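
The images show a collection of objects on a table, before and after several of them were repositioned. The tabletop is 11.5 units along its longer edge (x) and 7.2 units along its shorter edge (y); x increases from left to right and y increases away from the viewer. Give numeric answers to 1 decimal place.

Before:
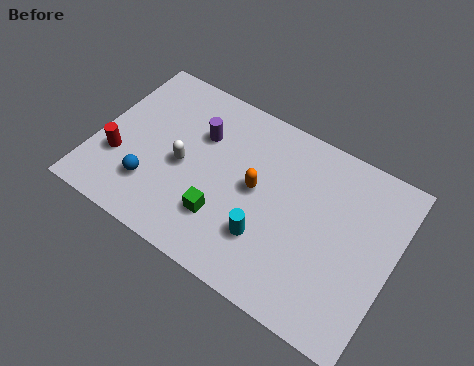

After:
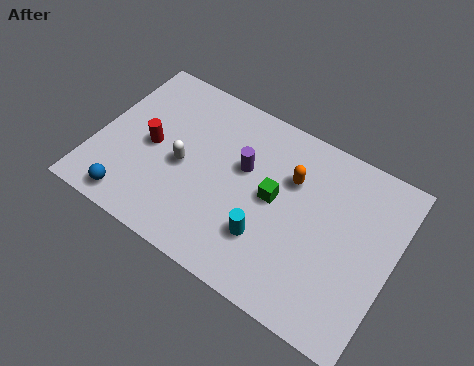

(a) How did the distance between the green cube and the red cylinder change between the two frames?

+0.6

They were about 4.2 units apart before and 4.8 after — 0.6 units further apart.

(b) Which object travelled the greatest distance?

the green cube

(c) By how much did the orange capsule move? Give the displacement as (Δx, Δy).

(1.2, 1.1)

From the two frames, the orange capsule sits at roughly (6.2, 3.8) before and (7.4, 4.9) after.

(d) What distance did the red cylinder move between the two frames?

1.6

From (1.0, 2.4) to (2.1, 3.5), the red cylinder covered √(1.1² + 1.1²) ≈ 1.6 units.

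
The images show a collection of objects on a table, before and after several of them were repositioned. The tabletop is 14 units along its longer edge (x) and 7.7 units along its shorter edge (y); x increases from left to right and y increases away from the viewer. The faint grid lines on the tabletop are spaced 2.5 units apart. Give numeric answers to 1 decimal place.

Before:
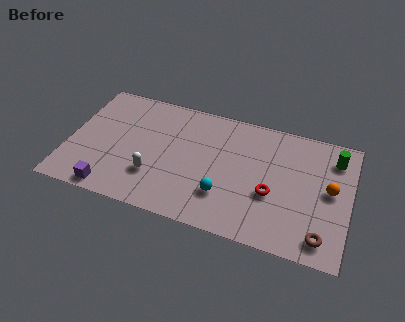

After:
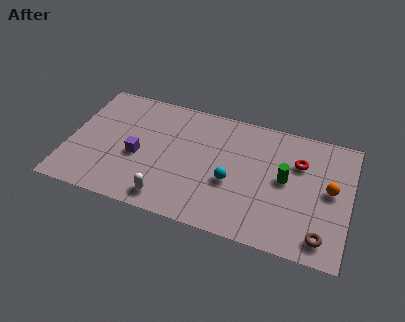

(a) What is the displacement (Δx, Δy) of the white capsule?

(0.8, -1.2)

The white capsule was at about (4.4, 2.3) and moved to about (5.2, 1.1).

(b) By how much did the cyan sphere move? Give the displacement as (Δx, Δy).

(0.3, 0.9)

The cyan sphere started near (7.9, 2.2) and ended near (8.2, 3.1).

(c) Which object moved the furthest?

the green cylinder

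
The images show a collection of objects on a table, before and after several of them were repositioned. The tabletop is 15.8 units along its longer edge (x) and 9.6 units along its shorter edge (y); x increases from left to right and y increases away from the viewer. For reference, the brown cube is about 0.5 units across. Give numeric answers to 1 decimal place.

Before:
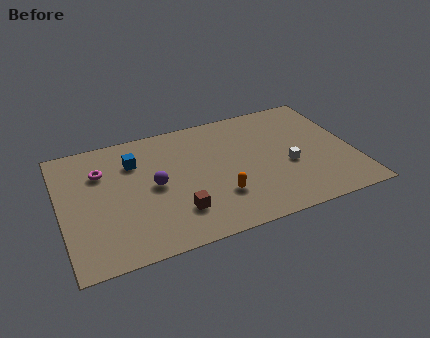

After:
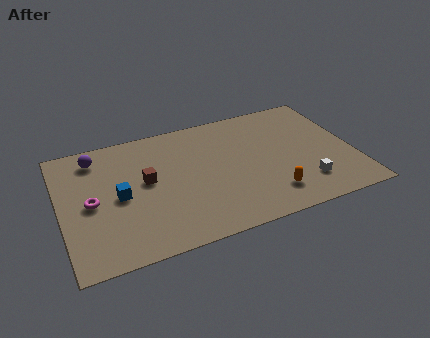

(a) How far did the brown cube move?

3.2

The brown cube moved from about (6.0, 2.4) to (4.6, 5.3), a distance of √(1.4² + 2.9²) ≈ 3.2.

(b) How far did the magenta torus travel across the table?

2.3

The magenta torus was near (2.3, 6.8) before and (1.6, 4.6) after, so it travelled √(0.7² + 2.2²) ≈ 2.3 units.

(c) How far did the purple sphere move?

4.3

The purple sphere was near (5.0, 4.8) before and (2.1, 8.0) after, so it travelled √(2.9² + 3.2²) ≈ 4.3 units.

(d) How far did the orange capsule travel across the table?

2.8

From (8.3, 2.8) to (11.0, 2.0), the orange capsule covered √(2.7² + 0.8²) ≈ 2.8 units.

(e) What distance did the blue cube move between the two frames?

2.6

The blue cube moved from about (4.1, 7.0) to (3.1, 4.6), a distance of √(1.0² + 2.4²) ≈ 2.6.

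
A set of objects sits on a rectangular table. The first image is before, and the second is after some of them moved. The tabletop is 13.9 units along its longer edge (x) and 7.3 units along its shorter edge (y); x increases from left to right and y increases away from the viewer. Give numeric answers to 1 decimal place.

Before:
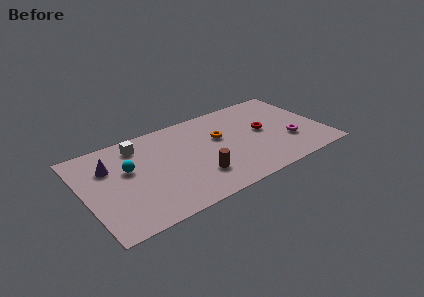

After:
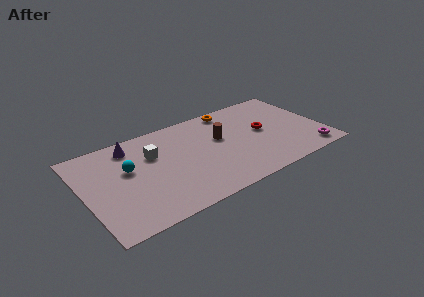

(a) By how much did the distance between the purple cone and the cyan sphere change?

+0.5

Before: roughly 1.2 units apart; after: 1.7. That's 0.5 units further apart.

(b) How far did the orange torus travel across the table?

2.2

The orange torus was near (8.0, 4.5) before and (9.0, 6.5) after, so it travelled √(1.0² + 2.0²) ≈ 2.2 units.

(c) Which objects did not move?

the red torus and the cyan sphere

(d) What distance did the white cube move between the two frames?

1.3

The white cube moved from about (3.4, 6.0) to (4.1, 4.9), a distance of √(0.7² + 1.1²) ≈ 1.3.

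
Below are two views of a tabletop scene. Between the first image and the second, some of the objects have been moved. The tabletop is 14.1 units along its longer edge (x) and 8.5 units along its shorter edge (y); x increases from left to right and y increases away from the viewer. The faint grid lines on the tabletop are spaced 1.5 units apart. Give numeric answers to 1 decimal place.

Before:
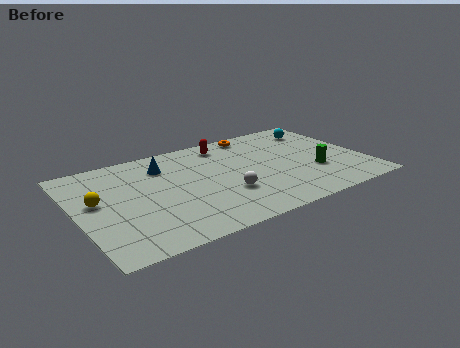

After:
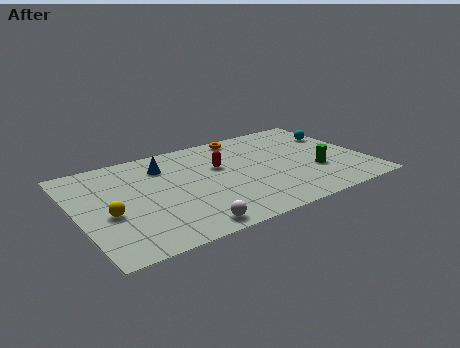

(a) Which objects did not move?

the green cylinder and the blue cone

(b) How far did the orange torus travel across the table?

0.6

The orange torus moved from about (9.3, 7.6) to (8.7, 7.6), a distance of √(0.6² + 0.0²) ≈ 0.6.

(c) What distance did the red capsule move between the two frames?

2.0

The red capsule was near (7.7, 7.2) before and (7.1, 5.3) after, so it travelled √(0.6² + 1.9²) ≈ 2.0 units.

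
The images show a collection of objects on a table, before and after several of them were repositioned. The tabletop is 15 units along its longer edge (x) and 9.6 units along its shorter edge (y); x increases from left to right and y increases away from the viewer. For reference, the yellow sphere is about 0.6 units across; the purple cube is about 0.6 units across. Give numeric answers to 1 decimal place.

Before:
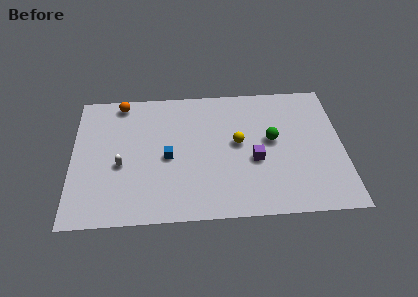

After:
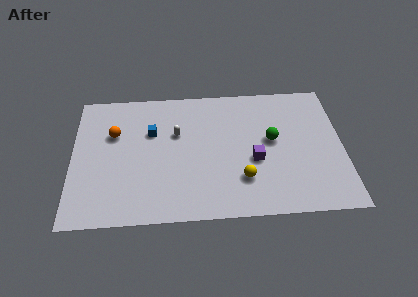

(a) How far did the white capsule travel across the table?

3.7

The white capsule was near (2.7, 4.0) before and (5.8, 6.1) after, so it travelled √(3.1² + 2.1²) ≈ 3.7 units.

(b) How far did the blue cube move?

2.1

From (5.3, 4.4) to (4.4, 6.3), the blue cube covered √(0.9² + 1.9²) ≈ 2.1 units.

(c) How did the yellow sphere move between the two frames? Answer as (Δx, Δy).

(0.2, -2.6)

The yellow sphere started near (9.2, 5.2) and ended near (9.4, 2.6).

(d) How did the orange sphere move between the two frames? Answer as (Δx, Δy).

(-0.4, -2.3)

From the two frames, the orange sphere sits at roughly (2.7, 8.6) before and (2.3, 6.3) after.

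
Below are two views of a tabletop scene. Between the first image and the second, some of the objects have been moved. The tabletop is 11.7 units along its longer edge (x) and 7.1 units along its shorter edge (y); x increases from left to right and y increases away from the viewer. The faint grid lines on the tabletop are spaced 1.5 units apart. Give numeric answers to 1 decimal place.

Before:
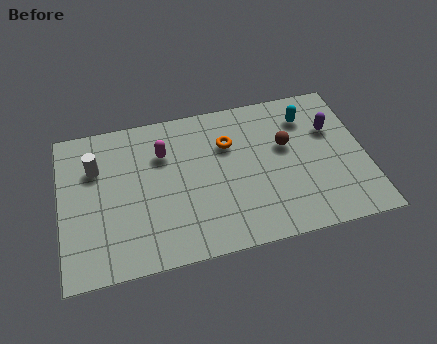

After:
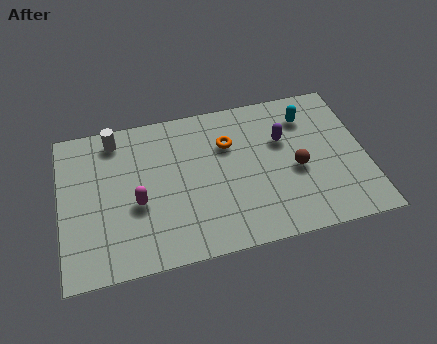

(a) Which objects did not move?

the orange torus and the cyan capsule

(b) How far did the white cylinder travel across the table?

1.4

From (1.4, 4.9) to (2.2, 6.1), the white cylinder covered √(0.8² + 1.2²) ≈ 1.4 units.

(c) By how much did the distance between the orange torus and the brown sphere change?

+0.8

They were about 2.3 units apart before and 3.1 after — 0.8 units further apart.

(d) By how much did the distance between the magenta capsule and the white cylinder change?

+0.7

They were about 2.6 units apart before and 3.3 after — 0.7 units further apart.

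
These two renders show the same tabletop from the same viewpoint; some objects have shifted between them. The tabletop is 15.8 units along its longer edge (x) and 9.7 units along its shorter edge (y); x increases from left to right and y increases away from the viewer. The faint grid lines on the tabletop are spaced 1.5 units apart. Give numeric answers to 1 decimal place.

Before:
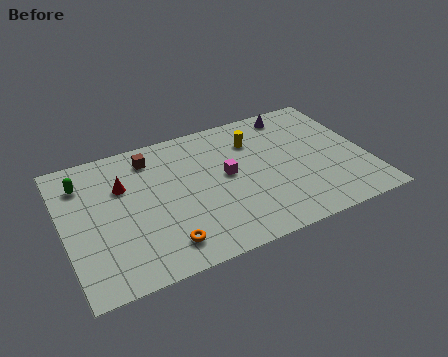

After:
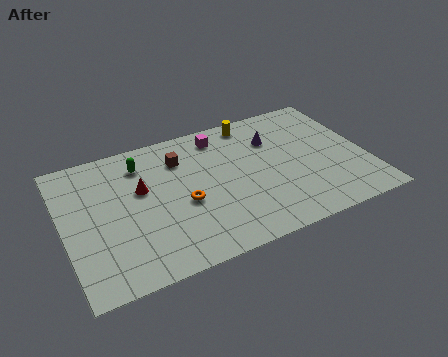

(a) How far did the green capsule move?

3.1

The green capsule moved from about (1.2, 7.5) to (4.3, 7.7), a distance of √(3.1² + 0.2²) ≈ 3.1.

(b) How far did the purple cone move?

2.1

From (12.5, 8.5) to (11.2, 6.9), the purple cone covered √(1.3² + 1.6²) ≈ 2.1 units.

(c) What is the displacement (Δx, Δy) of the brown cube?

(1.5, -0.7)

From the two frames, the brown cube sits at roughly (4.8, 8.0) before and (6.3, 7.3) after.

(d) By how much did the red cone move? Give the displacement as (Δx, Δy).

(0.9, -0.6)

The red cone started near (3.2, 6.5) and ended near (4.1, 5.9).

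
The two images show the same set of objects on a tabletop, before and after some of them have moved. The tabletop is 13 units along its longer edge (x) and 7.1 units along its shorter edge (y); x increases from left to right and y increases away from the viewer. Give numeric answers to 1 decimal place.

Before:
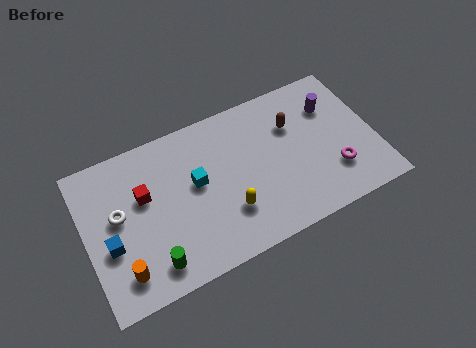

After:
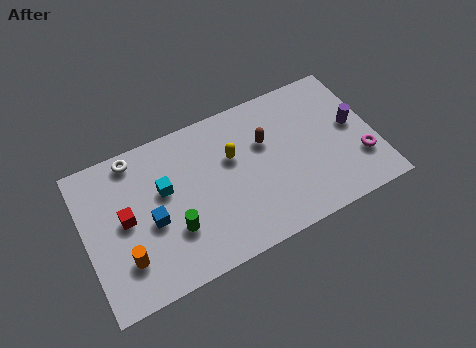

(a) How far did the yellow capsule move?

2.5

The yellow capsule moved from about (6.2, 2.1) to (6.7, 4.5), a distance of √(0.5² + 2.4²) ≈ 2.5.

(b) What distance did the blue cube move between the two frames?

1.9

The blue cube was near (1.0, 2.8) before and (2.9, 3.1) after, so it travelled √(1.9² + 0.3²) ≈ 1.9 units.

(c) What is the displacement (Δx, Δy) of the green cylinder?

(1.1, 1.1)

The green cylinder was at about (2.7, 1.2) and moved to about (3.8, 2.3).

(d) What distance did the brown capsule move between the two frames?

1.3

From (9.5, 4.9) to (8.2, 4.6), the brown capsule covered √(1.3² + 0.3²) ≈ 1.3 units.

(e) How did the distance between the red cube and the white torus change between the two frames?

+1.4

Before: roughly 1.3 units apart; after: 2.7. That's 1.4 units further apart.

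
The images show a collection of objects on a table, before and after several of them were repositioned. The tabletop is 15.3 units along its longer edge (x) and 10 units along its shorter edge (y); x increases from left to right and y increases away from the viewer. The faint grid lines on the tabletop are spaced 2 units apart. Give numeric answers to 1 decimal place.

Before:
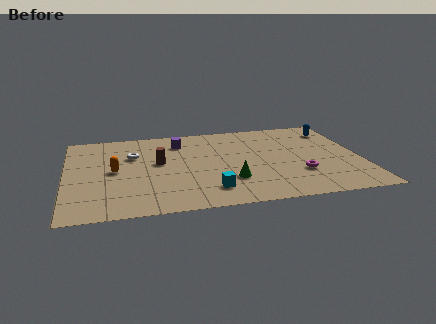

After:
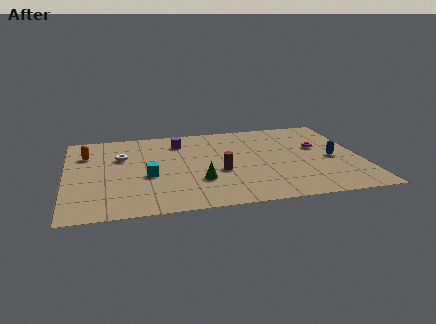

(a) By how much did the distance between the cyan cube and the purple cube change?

-1.8

Before: roughly 6.0 units apart; after: 4.2. That's 1.8 units closer together.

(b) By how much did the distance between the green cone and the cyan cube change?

+1.4

The distance was about 1.4 in the first image and 2.8 in the second, so they moved 1.4 units further apart.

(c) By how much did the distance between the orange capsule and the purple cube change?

+0.4

Before: roughly 4.5 units apart; after: 4.9. That's 0.4 units further apart.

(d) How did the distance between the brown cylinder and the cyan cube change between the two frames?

-0.7

They were about 4.4 units apart before and 3.7 after — 0.7 units closer together.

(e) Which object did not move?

the purple cube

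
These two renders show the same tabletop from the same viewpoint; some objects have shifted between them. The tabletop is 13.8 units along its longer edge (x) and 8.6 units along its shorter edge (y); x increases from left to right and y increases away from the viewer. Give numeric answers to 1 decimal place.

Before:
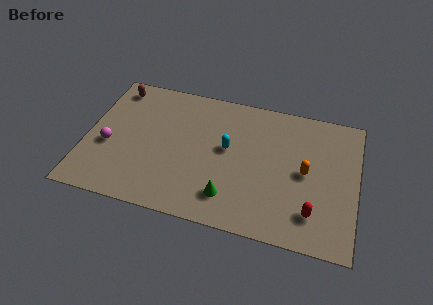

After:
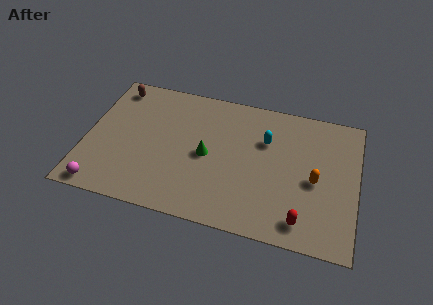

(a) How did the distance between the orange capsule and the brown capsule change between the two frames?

+0.6

They were about 10.5 units apart before and 11.1 after — 0.6 units further apart.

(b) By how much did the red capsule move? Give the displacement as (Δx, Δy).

(-0.5, -0.6)

The red capsule was at about (11.7, 1.9) and moved to about (11.2, 1.3).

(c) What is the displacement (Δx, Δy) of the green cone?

(-1.3, 2.3)

The green cone was at about (7.5, 1.8) and moved to about (6.2, 4.1).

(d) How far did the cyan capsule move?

2.1

The cyan capsule moved from about (7.2, 4.8) to (9.1, 5.8), a distance of √(1.9² + 1.0²) ≈ 2.1.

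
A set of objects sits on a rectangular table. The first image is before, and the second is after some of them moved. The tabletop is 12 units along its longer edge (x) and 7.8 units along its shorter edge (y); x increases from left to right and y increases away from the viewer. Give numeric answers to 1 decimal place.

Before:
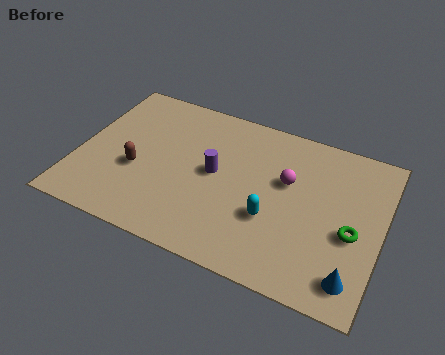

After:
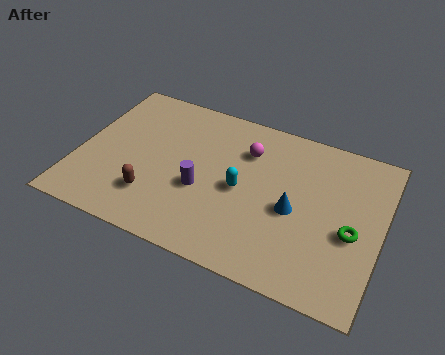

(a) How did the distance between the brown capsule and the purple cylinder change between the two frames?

-1.1

Before: roughly 3.2 units apart; after: 2.1. That's 1.1 units closer together.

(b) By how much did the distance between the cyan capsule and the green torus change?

+1.3

They were about 3.1 units apart before and 4.4 after — 1.3 units further apart.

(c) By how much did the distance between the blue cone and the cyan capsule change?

-1.5

The distance was about 3.6 in the first image and 2.1 in the second, so they moved 1.5 units closer together.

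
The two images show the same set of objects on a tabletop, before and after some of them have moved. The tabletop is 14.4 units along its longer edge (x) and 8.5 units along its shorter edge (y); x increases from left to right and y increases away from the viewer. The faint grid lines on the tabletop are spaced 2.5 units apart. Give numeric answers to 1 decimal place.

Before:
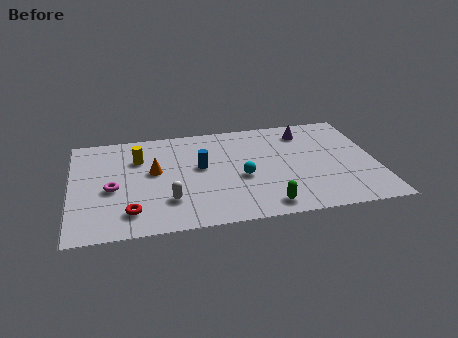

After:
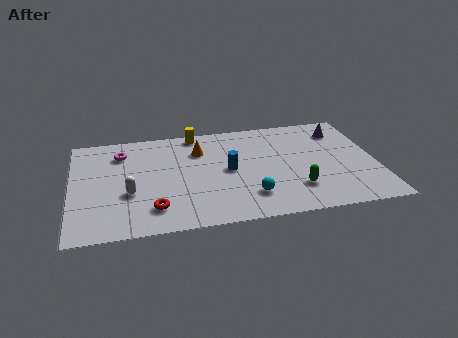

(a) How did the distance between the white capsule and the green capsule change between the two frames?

+3.2

They were about 4.7 units apart before and 7.9 after — 3.2 units further apart.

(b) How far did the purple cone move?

1.7

The purple cone was near (11.2, 6.9) before and (12.9, 6.7) after, so it travelled √(1.7² + 0.2²) ≈ 1.7 units.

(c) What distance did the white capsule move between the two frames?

2.0

From (4.5, 2.3) to (2.7, 3.2), the white capsule covered √(1.8² + 0.9²) ≈ 2.0 units.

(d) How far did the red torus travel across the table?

1.1

The red torus moved from about (2.7, 1.7) to (3.8, 1.8), a distance of √(1.1² + 0.1²) ≈ 1.1.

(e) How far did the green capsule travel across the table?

1.9

The green capsule was near (9.0, 1.1) before and (10.5, 2.2) after, so it travelled √(1.5² + 1.1²) ≈ 1.9 units.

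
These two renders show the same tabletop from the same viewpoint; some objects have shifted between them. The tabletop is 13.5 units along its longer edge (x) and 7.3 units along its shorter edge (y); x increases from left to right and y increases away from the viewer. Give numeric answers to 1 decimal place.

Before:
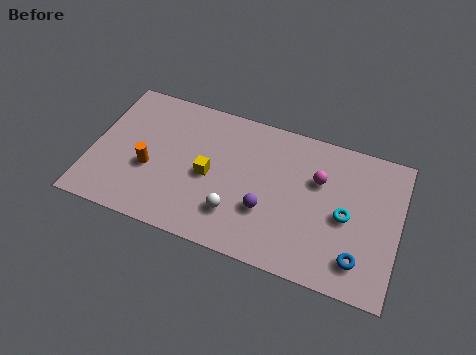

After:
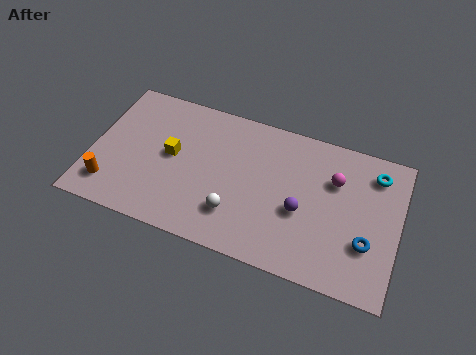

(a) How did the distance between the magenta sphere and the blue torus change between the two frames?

-0.8

They were about 3.9 units apart before and 3.1 after — 0.8 units closer together.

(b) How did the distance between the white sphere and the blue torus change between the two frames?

+0.3

They were about 5.4 units apart before and 5.7 after — 0.3 units further apart.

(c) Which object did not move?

the white sphere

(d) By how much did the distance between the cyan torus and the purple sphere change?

+0.7

Before: roughly 3.5 units apart; after: 4.2. That's 0.7 units further apart.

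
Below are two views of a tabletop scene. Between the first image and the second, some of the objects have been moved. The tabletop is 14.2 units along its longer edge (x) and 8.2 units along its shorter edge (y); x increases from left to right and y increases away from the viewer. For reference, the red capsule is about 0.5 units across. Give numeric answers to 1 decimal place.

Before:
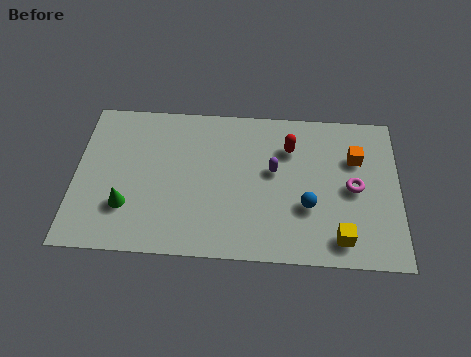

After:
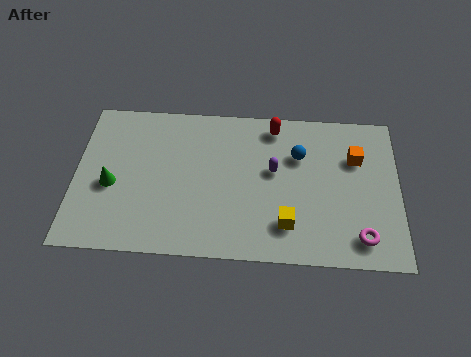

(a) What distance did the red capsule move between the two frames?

1.3

From (9.4, 6.0) to (8.7, 7.1), the red capsule covered √(0.7² + 1.1²) ≈ 1.3 units.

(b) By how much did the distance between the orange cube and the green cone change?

+0.4

The distance was about 10.5 in the first image and 10.9 in the second, so they moved 0.4 units further apart.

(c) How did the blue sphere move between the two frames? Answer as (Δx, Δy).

(-0.4, 2.7)

The blue sphere started near (10.2, 2.9) and ended near (9.8, 5.6).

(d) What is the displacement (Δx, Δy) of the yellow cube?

(-2.3, 0.6)

The yellow cube was at about (11.6, 1.3) and moved to about (9.3, 1.9).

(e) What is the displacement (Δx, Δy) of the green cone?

(-0.7, 1.1)

The green cone started near (2.3, 2.4) and ended near (1.6, 3.5).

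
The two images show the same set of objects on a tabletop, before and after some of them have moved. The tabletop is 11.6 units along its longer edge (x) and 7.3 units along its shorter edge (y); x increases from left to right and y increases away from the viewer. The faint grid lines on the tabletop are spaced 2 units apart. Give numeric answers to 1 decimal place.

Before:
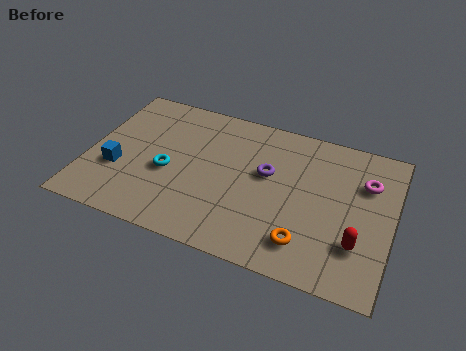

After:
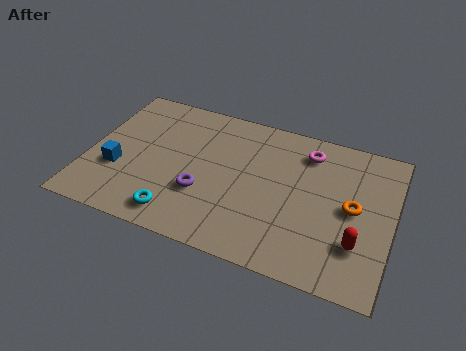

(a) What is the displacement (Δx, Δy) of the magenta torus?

(-2.3, 0.8)

The magenta torus started near (10.5, 5.1) and ended near (8.2, 5.9).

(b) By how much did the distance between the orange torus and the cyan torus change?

+1.3

The distance was about 5.6 in the first image and 6.9 in the second, so they moved 1.3 units further apart.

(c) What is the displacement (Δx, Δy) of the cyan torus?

(0.6, -2.0)

From the two frames, the cyan torus sits at roughly (3.1, 3.1) before and (3.7, 1.1) after.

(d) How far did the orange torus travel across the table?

2.7

The orange torus was near (8.5, 1.5) before and (10.1, 3.7) after, so it travelled √(1.6² + 2.2²) ≈ 2.7 units.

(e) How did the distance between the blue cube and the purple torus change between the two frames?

-2.6

The distance was about 5.9 in the first image and 3.3 in the second, so they moved 2.6 units closer together.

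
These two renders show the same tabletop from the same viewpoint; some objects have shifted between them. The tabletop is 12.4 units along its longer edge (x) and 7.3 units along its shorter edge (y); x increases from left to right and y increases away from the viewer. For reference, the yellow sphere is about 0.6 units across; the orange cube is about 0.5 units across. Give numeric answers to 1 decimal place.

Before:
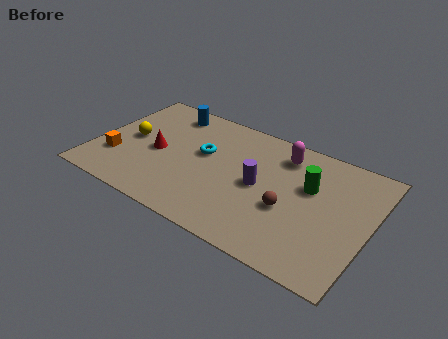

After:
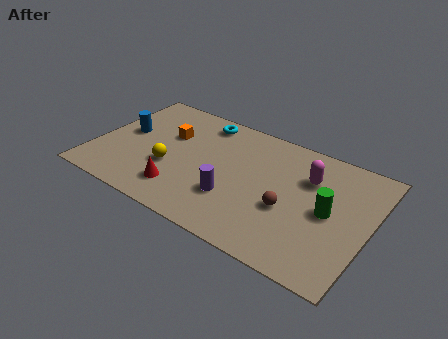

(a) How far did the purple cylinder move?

1.6

The purple cylinder was near (7.5, 3.6) before and (6.5, 2.3) after, so it travelled √(1.0² + 1.3²) ≈ 1.6 units.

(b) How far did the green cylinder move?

1.4

The green cylinder moved from about (9.6, 4.6) to (10.6, 3.6), a distance of √(1.0² + 1.0²) ≈ 1.4.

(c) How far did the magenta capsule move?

1.5

The magenta capsule was near (8.2, 5.9) before and (9.5, 5.1) after, so it travelled √(1.3² + 0.8²) ≈ 1.5 units.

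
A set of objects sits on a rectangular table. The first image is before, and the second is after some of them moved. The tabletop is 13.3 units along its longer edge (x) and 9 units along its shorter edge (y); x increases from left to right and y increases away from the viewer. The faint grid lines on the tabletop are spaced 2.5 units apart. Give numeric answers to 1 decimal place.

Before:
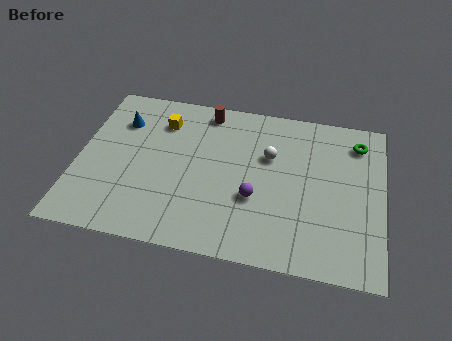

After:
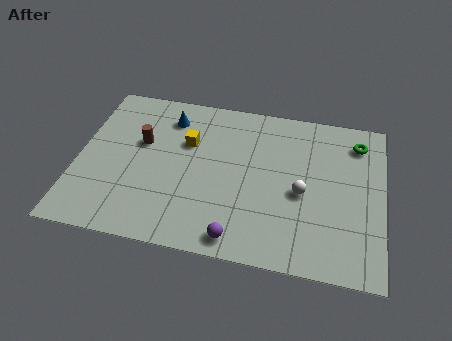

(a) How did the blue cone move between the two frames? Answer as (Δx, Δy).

(2.1, 0.6)

From the two frames, the blue cone sits at roughly (1.7, 6.6) before and (3.8, 7.2) after.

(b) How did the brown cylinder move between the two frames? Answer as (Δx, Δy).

(-2.7, -2.4)

The brown cylinder was at about (5.4, 7.9) and moved to about (2.7, 5.5).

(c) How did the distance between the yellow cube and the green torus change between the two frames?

-1.1

Before: roughly 8.6 units apart; after: 7.5. That's 1.1 units closer together.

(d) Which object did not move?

the green torus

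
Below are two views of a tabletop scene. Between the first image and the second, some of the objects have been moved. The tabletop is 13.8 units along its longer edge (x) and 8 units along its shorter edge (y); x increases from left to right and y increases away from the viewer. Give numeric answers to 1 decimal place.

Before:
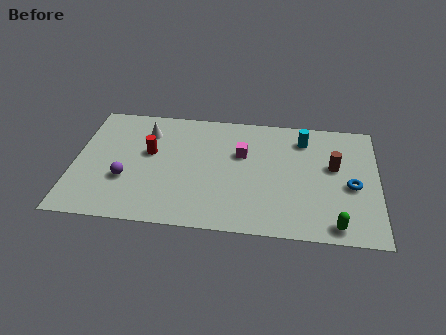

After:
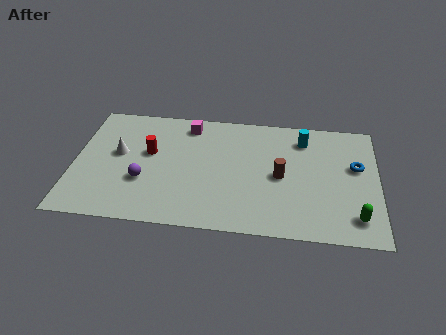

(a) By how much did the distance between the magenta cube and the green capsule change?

+3.3

They were about 6.0 units apart before and 9.3 after — 3.3 units further apart.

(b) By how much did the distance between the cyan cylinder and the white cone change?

+1.4

The distance was about 7.2 in the first image and 8.6 in the second, so they moved 1.4 units further apart.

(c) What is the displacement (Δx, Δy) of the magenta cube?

(-2.5, 1.7)

The magenta cube was at about (7.6, 5.1) and moved to about (5.1, 6.8).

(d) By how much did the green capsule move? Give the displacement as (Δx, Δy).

(0.9, 0.6)

From the two frames, the green capsule sits at roughly (11.9, 0.9) before and (12.8, 1.5) after.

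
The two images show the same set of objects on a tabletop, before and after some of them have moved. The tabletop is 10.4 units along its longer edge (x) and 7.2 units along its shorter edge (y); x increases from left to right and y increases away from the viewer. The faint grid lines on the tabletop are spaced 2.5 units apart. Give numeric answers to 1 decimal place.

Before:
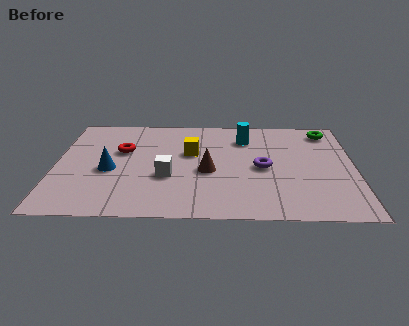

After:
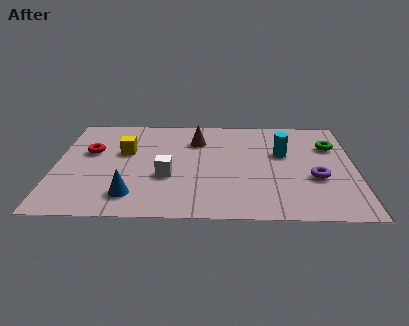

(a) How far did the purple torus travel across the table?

1.9

The purple torus was near (7.2, 3.4) before and (9.0, 2.7) after, so it travelled √(1.8² + 0.7²) ≈ 1.9 units.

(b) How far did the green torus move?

1.1

The green torus was near (9.5, 6.1) before and (9.6, 5.0) after, so it travelled √(0.1² + 1.1²) ≈ 1.1 units.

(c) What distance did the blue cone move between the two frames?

1.9

From (1.9, 3.1) to (2.7, 1.4), the blue cone covered √(0.8² + 1.7²) ≈ 1.9 units.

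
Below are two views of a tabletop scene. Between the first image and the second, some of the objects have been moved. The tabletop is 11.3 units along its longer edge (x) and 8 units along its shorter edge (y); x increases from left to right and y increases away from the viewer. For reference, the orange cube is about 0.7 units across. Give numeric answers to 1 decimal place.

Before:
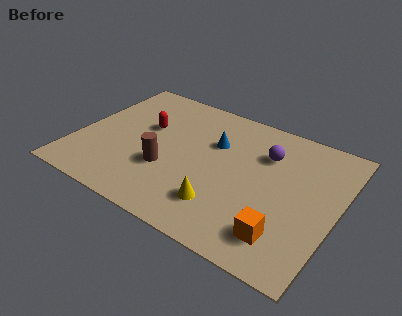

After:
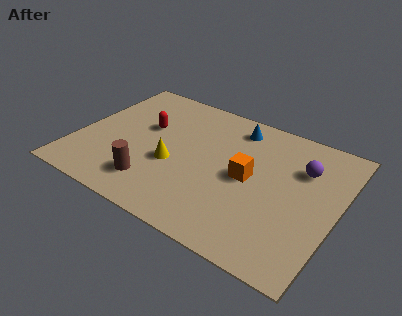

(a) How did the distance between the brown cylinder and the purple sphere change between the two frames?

+2.2

The distance was about 4.9 in the first image and 7.1 in the second, so they moved 2.2 units further apart.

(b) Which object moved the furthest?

the orange cube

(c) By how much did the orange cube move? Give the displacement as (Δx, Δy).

(-1.9, 2.4)

From the two frames, the orange cube sits at roughly (9.4, 1.6) before and (7.5, 4.0) after.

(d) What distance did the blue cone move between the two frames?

1.6

The blue cone moved from about (5.8, 5.3) to (6.5, 6.7), a distance of √(0.7² + 1.4²) ≈ 1.6.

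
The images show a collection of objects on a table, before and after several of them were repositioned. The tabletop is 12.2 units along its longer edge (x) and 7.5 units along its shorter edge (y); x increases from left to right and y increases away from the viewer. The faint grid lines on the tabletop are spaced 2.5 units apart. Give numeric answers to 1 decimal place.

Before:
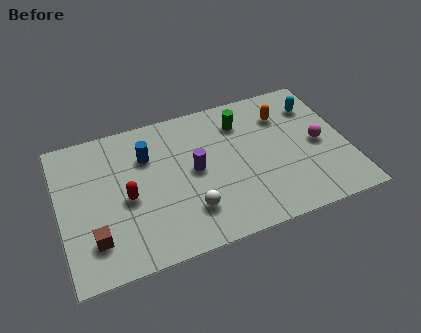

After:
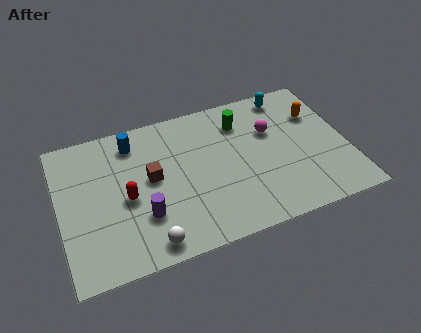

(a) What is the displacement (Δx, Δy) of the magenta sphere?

(-1.9, 1.3)

The magenta sphere was at about (11.0, 3.6) and moved to about (9.1, 4.9).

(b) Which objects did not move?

the red capsule and the green cylinder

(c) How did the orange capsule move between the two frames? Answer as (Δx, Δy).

(1.4, -0.4)

The orange capsule started near (9.7, 5.6) and ended near (11.1, 5.2).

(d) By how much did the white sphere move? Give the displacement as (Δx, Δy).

(-1.8, -1.0)

The white sphere was at about (5.3, 1.9) and moved to about (3.5, 0.9).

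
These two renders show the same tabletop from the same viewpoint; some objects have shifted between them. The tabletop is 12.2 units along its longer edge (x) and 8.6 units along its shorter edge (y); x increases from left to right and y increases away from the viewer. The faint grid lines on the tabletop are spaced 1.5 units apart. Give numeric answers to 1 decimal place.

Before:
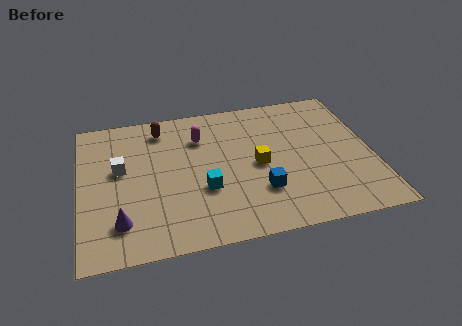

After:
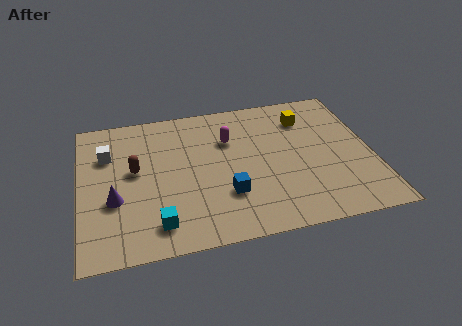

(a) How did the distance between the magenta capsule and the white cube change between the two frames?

+1.5

They were about 3.6 units apart before and 5.1 after — 1.5 units further apart.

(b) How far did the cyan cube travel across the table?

2.6

From (5.1, 3.1) to (3.1, 1.5), the cyan cube covered √(2.0² + 1.6²) ≈ 2.6 units.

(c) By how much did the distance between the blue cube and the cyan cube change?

+0.7

They were about 2.4 units apart before and 3.1 after — 0.7 units further apart.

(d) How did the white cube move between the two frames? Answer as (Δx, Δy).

(-0.5, 1.0)

From the two frames, the white cube sits at roughly (1.7, 5.0) before and (1.2, 6.0) after.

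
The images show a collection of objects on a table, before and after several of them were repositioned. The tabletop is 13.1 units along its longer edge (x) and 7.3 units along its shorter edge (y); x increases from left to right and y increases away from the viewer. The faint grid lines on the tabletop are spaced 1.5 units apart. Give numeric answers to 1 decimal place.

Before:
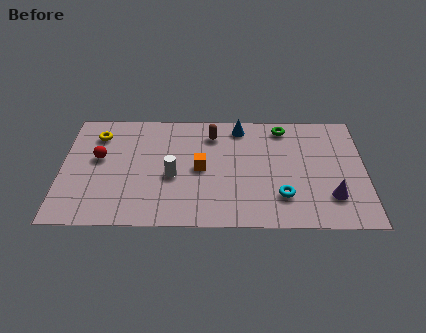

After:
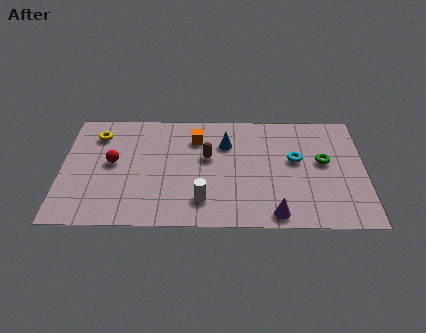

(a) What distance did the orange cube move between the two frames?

1.9

The orange cube moved from about (6.0, 3.6) to (5.8, 5.5), a distance of √(0.2² + 1.9²) ≈ 1.9.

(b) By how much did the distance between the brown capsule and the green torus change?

+1.9

Before: roughly 3.1 units apart; after: 5.0. That's 1.9 units further apart.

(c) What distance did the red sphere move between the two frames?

0.7

The red sphere moved from about (1.6, 4.2) to (2.2, 3.9), a distance of √(0.6² + 0.3²) ≈ 0.7.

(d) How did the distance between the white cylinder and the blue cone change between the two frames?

-0.6

Before: roughly 4.3 units apart; after: 3.7. That's 0.6 units closer together.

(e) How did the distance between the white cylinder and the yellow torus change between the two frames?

+2.0

They were about 4.2 units apart before and 6.2 after — 2.0 units further apart.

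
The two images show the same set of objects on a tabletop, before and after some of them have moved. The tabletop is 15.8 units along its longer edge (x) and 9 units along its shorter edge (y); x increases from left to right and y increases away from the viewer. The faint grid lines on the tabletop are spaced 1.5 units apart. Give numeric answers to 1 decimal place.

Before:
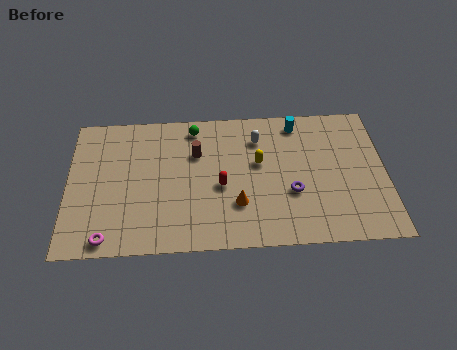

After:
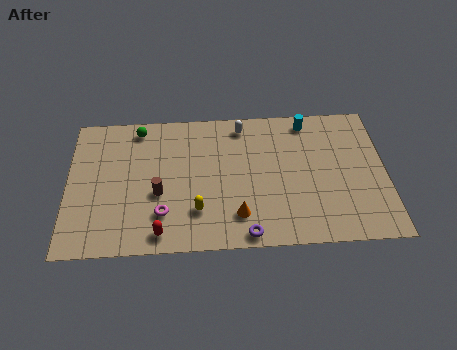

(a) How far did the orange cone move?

0.7

The orange cone moved from about (8.4, 2.7) to (8.4, 2.0), a distance of √(0.0² + 0.7²) ≈ 0.7.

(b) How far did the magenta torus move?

3.0

The magenta torus was near (2.0, 0.9) before and (4.7, 2.3) after, so it travelled √(2.7² + 1.4²) ≈ 3.0 units.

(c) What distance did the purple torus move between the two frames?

3.4

The purple torus moved from about (11.1, 3.3) to (8.8, 0.8), a distance of √(2.3² + 2.5²) ≈ 3.4.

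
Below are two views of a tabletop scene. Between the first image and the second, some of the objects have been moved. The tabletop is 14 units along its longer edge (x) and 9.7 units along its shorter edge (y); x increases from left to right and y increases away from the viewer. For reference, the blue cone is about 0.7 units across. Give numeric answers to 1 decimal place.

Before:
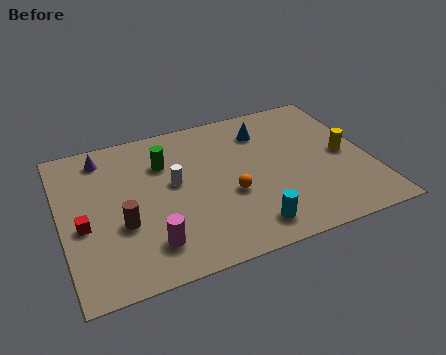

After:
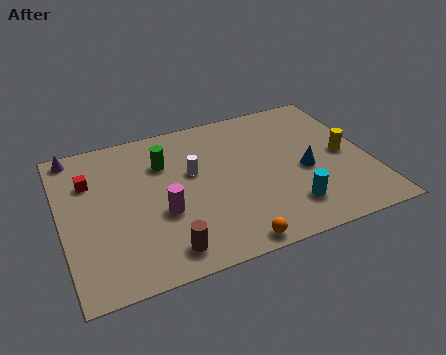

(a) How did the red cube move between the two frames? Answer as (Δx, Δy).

(0.5, 2.7)

From the two frames, the red cube sits at roughly (0.9, 4.1) before and (1.4, 6.8) after.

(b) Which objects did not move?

the green cylinder and the yellow cylinder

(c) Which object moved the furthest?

the blue cone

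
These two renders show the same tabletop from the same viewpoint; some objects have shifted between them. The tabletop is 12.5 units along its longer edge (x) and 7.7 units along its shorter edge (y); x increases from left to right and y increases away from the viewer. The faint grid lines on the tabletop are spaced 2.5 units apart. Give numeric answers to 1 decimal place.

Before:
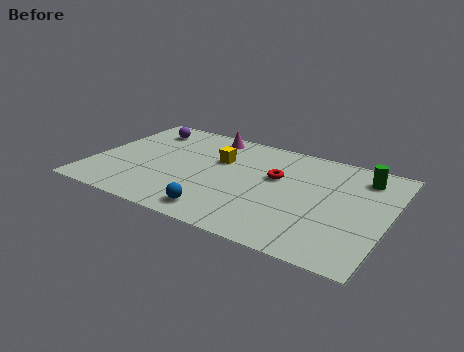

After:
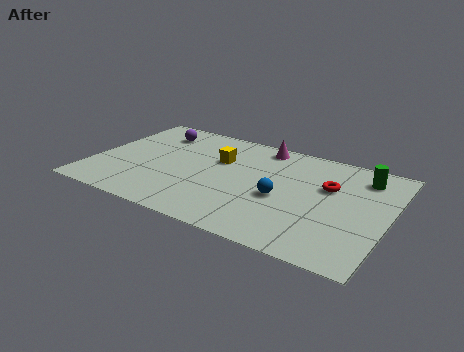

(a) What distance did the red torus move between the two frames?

2.2

The red torus was near (7.7, 4.7) before and (9.9, 4.9) after, so it travelled √(2.2² + 0.2²) ≈ 2.2 units.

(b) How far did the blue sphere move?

3.2

The blue sphere moved from about (5.8, 1.1) to (8.1, 3.3), a distance of √(2.3² + 2.2²) ≈ 3.2.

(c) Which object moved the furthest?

the blue sphere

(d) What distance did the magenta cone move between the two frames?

2.3

The magenta cone was near (4.5, 6.7) before and (6.8, 6.8) after, so it travelled √(2.3² + 0.1²) ≈ 2.3 units.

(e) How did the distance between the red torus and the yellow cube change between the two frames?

+2.2

Before: roughly 2.5 units apart; after: 4.7. That's 2.2 units further apart.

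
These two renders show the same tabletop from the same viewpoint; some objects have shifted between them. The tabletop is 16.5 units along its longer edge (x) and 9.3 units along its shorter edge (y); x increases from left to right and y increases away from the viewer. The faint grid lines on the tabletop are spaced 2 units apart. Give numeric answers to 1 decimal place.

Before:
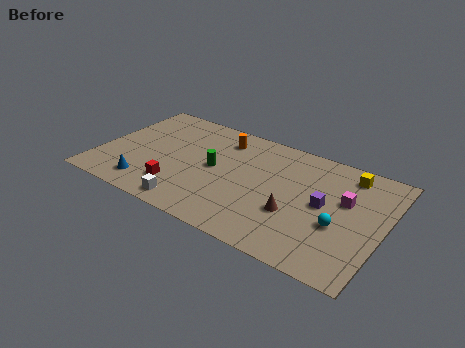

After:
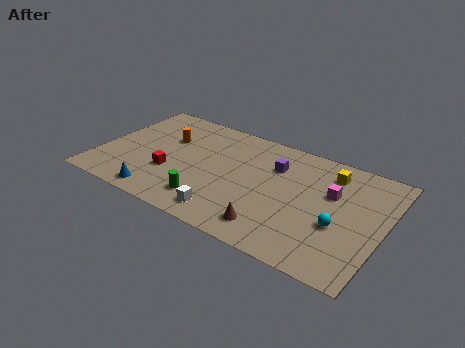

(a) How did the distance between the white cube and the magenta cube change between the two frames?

-2.5

They were about 9.5 units apart before and 7.0 after — 2.5 units closer together.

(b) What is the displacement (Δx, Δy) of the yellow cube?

(-1.0, -0.4)

The yellow cube was at about (14.1, 7.9) and moved to about (13.1, 7.5).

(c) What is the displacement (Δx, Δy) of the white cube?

(2.1, 0.3)

From the two frames, the white cube sits at roughly (5.9, 1.1) before and (8.0, 1.4) after.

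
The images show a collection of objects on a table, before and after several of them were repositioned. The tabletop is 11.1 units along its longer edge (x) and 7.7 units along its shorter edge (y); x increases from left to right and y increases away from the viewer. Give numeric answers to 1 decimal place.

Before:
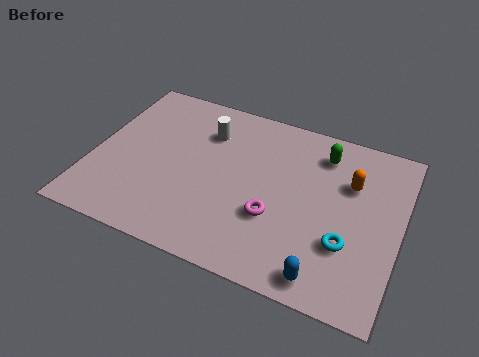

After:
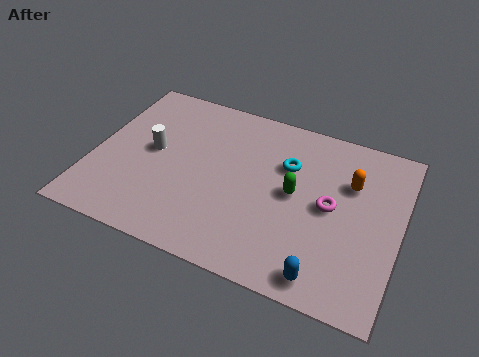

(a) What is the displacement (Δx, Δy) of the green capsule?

(-0.8, -2.2)

The green capsule was at about (8.1, 6.2) and moved to about (7.3, 4.0).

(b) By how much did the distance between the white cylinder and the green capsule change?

+1.0

They were about 4.2 units apart before and 5.2 after — 1.0 units further apart.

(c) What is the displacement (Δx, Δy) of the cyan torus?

(-2.4, 2.7)

The cyan torus started near (9.3, 2.5) and ended near (6.9, 5.2).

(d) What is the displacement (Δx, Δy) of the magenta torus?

(1.9, 1.2)

From the two frames, the magenta torus sits at roughly (6.7, 2.7) before and (8.6, 3.9) after.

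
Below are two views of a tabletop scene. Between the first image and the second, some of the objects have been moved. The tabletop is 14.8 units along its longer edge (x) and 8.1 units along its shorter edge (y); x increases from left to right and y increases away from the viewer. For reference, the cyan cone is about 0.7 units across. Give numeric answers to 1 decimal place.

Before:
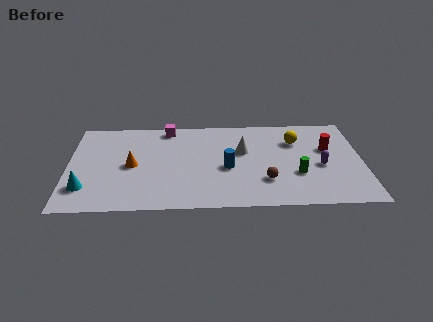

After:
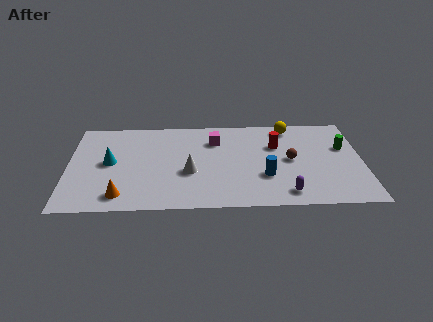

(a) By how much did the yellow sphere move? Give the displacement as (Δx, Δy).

(-0.3, 1.3)

The yellow sphere started near (11.5, 5.8) and ended near (11.2, 7.1).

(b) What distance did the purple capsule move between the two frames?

2.9

From (12.7, 3.5) to (10.9, 1.2), the purple capsule covered √(1.8² + 2.3²) ≈ 2.9 units.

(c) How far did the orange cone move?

2.6

From (3.2, 3.9) to (2.7, 1.3), the orange cone covered √(0.5² + 2.6²) ≈ 2.6 units.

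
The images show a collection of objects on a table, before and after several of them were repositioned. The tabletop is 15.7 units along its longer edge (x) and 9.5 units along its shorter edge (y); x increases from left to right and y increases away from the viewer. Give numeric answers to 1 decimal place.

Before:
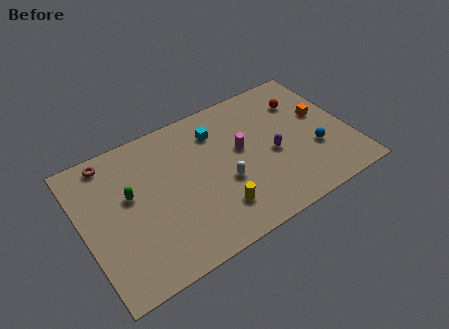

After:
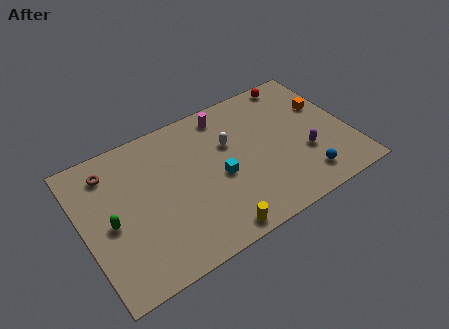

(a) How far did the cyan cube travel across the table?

3.1

From (8.2, 7.3) to (7.9, 4.2), the cyan cube covered √(0.3² + 3.1²) ≈ 3.1 units.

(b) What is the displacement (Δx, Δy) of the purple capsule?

(1.8, -0.9)

The purple capsule started near (11.1, 4.2) and ended near (12.9, 3.3).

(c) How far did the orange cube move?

0.7

The orange cube moved from about (14.3, 5.5) to (14.6, 6.1), a distance of √(0.3² + 0.6²) ≈ 0.7.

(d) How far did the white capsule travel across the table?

2.5

From (8.1, 3.7) to (8.8, 6.1), the white capsule covered √(0.7² + 2.4²) ≈ 2.5 units.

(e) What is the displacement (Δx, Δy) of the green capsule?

(-1.3, -1.2)

The green capsule started near (2.8, 5.6) and ended near (1.5, 4.4).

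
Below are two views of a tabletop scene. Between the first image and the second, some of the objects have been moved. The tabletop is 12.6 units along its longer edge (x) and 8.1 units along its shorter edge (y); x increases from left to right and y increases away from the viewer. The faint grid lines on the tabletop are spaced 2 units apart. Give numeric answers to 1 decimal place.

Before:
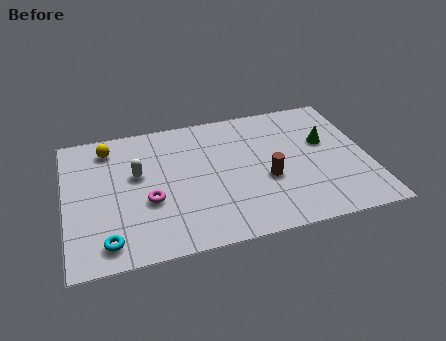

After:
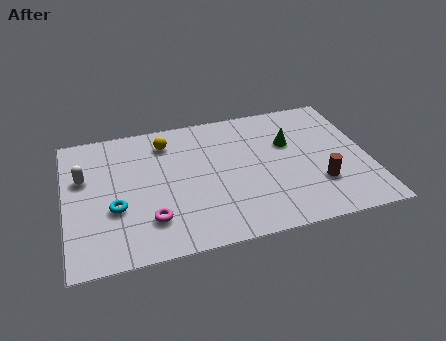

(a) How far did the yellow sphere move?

2.4

The yellow sphere moved from about (1.9, 6.7) to (4.3, 6.5), a distance of √(2.4² + 0.2²) ≈ 2.4.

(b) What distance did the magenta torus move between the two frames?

1.1

From (3.4, 3.1) to (3.4, 2.0), the magenta torus covered √(0.0² + 1.1²) ≈ 1.1 units.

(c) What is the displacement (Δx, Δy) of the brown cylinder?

(2.1, -0.8)

From the two frames, the brown cylinder sits at roughly (8.3, 3.2) before and (10.4, 2.4) after.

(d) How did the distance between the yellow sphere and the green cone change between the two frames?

-3.9

They were about 9.2 units apart before and 5.3 after — 3.9 units closer together.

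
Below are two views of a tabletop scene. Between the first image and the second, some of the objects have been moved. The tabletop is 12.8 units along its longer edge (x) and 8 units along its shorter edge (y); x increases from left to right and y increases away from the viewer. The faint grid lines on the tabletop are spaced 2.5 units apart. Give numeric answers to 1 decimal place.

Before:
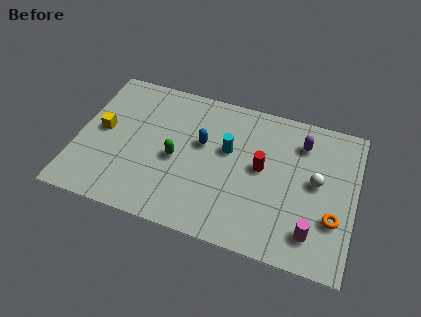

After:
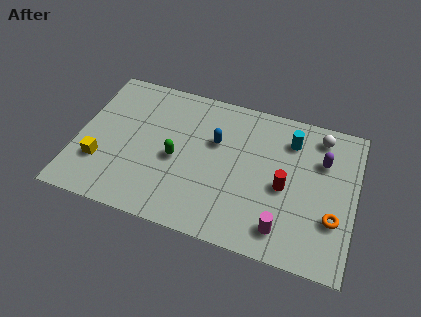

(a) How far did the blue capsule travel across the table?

0.7

From (5.7, 4.8) to (6.3, 5.1), the blue capsule covered √(0.6² + 0.3²) ≈ 0.7 units.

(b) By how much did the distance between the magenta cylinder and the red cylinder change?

-1.5

Before: roughly 3.7 units apart; after: 2.2. That's 1.5 units closer together.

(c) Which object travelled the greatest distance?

the cyan cylinder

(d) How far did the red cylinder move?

1.3

From (8.5, 4.3) to (9.6, 3.6), the red cylinder covered √(1.1² + 0.7²) ≈ 1.3 units.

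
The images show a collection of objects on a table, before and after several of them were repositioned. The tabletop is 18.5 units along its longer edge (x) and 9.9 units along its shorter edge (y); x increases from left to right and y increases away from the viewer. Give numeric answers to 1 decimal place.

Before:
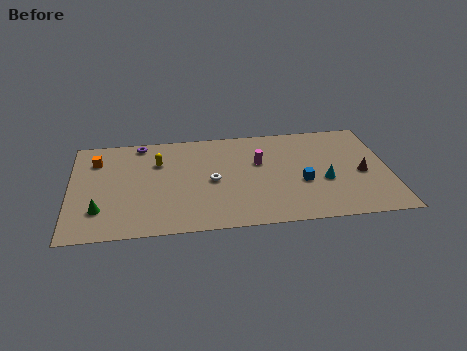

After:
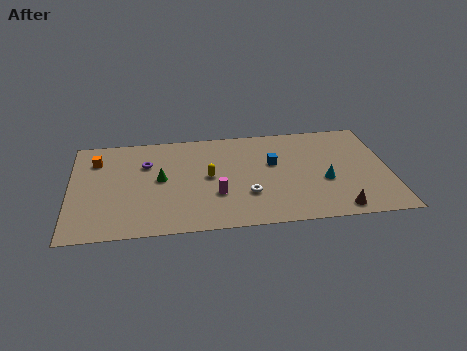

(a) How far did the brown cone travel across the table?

3.7

The brown cone was near (16.9, 4.4) before and (15.3, 1.1) after, so it travelled √(1.6² + 3.3²) ≈ 3.7 units.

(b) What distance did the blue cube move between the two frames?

2.6

The blue cube was near (13.4, 3.9) before and (11.8, 6.0) after, so it travelled √(1.6² + 2.1²) ≈ 2.6 units.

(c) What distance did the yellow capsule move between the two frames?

3.4

From (5.1, 6.9) to (8.0, 5.1), the yellow capsule covered √(2.9² + 1.8²) ≈ 3.4 units.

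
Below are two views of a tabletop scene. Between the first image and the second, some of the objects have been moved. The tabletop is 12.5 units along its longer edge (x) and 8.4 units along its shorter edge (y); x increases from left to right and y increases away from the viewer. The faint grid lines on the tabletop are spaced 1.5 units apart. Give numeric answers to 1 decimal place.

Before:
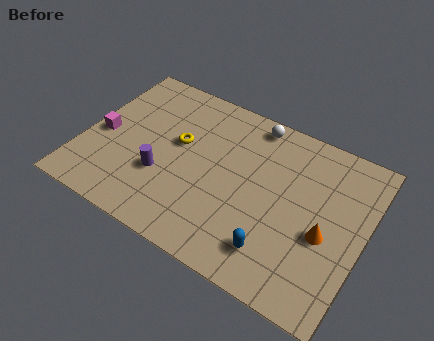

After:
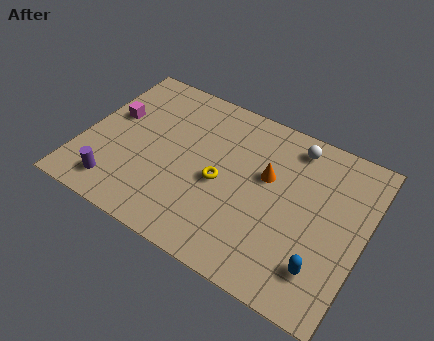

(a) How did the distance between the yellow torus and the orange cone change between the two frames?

-4.6

The distance was about 6.9 in the first image and 2.3 in the second, so they moved 4.6 units closer together.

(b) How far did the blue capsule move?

2.0

From (9.0, 1.7) to (11.0, 1.9), the blue capsule covered √(2.0² + 0.2²) ≈ 2.0 units.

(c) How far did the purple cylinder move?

2.3

The purple cylinder moved from about (3.7, 2.9) to (1.9, 1.4), a distance of √(1.8² + 1.5²) ≈ 2.3.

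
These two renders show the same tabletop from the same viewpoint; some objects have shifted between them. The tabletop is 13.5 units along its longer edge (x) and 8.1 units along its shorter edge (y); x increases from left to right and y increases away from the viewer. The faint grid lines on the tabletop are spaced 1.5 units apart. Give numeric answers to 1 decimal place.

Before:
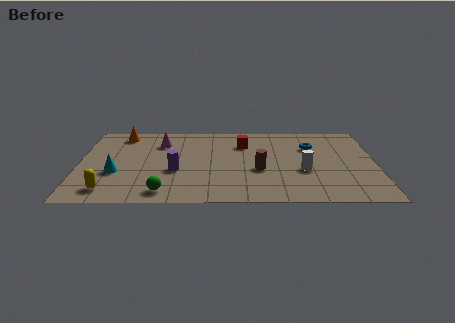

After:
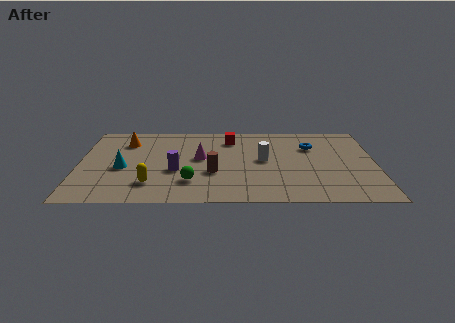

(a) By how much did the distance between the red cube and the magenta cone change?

-1.4

The distance was about 3.8 in the first image and 2.4 in the second, so they moved 1.4 units closer together.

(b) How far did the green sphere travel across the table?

1.6

The green sphere was near (3.9, 1.1) before and (5.1, 2.1) after, so it travelled √(1.2² + 1.0²) ≈ 1.6 units.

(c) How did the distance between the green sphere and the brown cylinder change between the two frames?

-3.5

Before: roughly 4.8 units apart; after: 1.3. That's 3.5 units closer together.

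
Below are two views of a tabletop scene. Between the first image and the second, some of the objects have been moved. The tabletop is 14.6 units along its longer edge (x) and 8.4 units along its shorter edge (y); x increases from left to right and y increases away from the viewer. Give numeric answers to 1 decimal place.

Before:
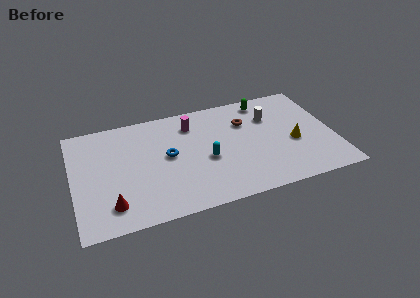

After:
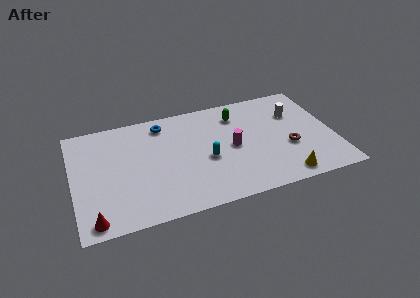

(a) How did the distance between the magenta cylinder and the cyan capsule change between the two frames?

-1.5

They were about 3.1 units apart before and 1.6 after — 1.5 units closer together.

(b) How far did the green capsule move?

1.7

The green capsule moved from about (11.0, 7.3) to (9.4, 6.6), a distance of √(1.6² + 0.7²) ≈ 1.7.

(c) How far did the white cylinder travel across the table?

1.4

The white cylinder moved from about (11.2, 5.9) to (12.6, 5.8), a distance of √(1.4² + 0.1²) ≈ 1.4.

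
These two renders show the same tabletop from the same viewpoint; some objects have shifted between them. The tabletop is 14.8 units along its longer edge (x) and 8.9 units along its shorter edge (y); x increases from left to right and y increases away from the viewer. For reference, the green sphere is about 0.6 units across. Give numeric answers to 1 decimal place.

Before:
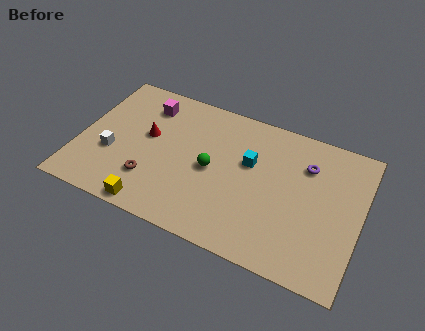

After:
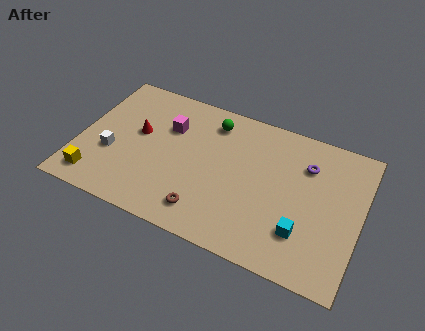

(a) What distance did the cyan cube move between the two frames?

4.4

The cyan cube moved from about (8.9, 5.5) to (12.0, 2.4), a distance of √(3.1² + 3.1²) ≈ 4.4.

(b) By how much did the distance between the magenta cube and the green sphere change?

-2.2

The distance was about 4.7 in the first image and 2.5 in the second, so they moved 2.2 units closer together.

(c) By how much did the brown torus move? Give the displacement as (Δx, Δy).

(3.0, -0.8)

The brown torus was at about (4.0, 2.4) and moved to about (7.0, 1.6).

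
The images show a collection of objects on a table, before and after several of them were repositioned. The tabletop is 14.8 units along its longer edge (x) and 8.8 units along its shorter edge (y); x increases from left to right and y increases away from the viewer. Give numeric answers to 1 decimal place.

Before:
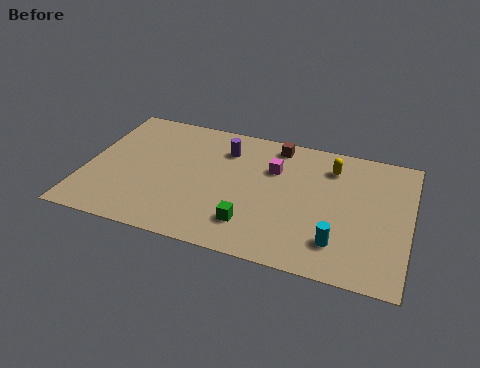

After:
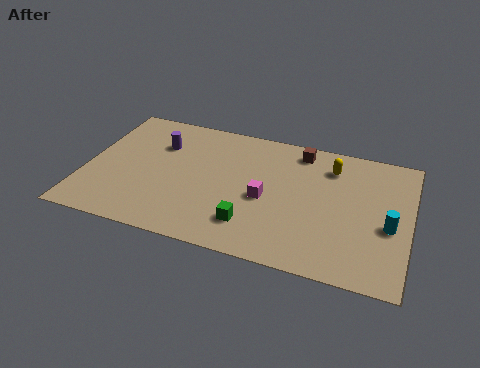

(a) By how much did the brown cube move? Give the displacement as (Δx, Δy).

(1.1, -0.1)

The brown cube started near (8.5, 7.7) and ended near (9.6, 7.6).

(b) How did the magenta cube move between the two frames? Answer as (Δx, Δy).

(-0.2, -2.1)

The magenta cube started near (8.5, 6.0) and ended near (8.3, 3.9).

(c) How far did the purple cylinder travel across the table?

3.0

The purple cylinder moved from about (6.2, 6.7) to (3.2, 6.2), a distance of √(3.0² + 0.5²) ≈ 3.0.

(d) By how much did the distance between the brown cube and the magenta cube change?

+2.2

Before: roughly 1.7 units apart; after: 3.9. That's 2.2 units further apart.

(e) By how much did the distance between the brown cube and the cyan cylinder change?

-0.7

Before: roughly 6.5 units apart; after: 5.8. That's 0.7 units closer together.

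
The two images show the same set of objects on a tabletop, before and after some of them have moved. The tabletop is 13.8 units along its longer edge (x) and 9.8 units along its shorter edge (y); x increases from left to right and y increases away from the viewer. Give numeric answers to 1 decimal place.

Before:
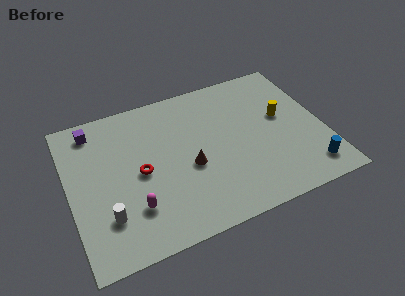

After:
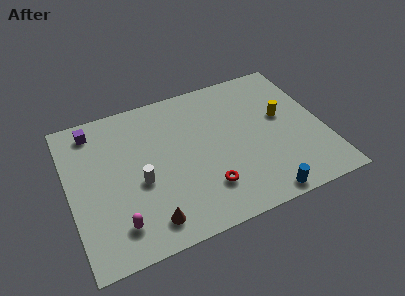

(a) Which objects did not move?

the purple cube and the yellow cylinder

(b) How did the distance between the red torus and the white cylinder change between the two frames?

+0.9

Before: roughly 2.9 units apart; after: 3.8. That's 0.9 units further apart.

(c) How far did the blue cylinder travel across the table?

2.8

The blue cylinder was near (12.6, 1.6) before and (9.9, 0.8) after, so it travelled √(2.7² + 0.8²) ≈ 2.8 units.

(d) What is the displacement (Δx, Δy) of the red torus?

(3.3, -2.3)

From the two frames, the red torus sits at roughly (3.8, 4.7) before and (7.1, 2.4) after.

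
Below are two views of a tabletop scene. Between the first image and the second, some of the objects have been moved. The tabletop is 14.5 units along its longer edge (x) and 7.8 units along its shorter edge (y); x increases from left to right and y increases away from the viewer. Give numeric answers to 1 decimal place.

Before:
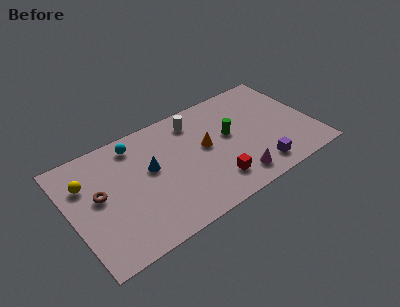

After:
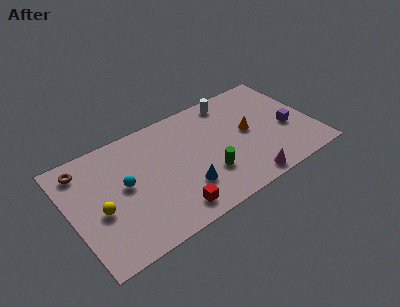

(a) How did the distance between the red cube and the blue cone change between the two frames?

-3.0

They were about 4.4 units apart before and 1.4 after — 3.0 units closer together.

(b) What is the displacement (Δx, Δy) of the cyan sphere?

(-1.0, -2.4)

The cyan sphere was at about (4.2, 6.6) and moved to about (3.2, 4.2).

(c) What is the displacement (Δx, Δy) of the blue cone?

(1.7, -2.3)

The blue cone was at about (4.8, 4.5) and moved to about (6.5, 2.2).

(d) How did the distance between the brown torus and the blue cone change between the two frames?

+3.8

The distance was about 3.1 in the first image and 6.9 in the second, so they moved 3.8 units further apart.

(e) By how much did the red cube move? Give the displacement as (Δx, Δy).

(-2.7, -0.5)

The red cube started near (8.2, 1.7) and ended near (5.5, 1.2).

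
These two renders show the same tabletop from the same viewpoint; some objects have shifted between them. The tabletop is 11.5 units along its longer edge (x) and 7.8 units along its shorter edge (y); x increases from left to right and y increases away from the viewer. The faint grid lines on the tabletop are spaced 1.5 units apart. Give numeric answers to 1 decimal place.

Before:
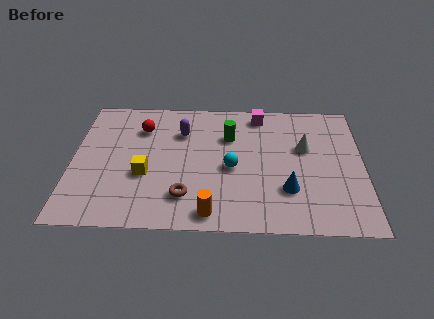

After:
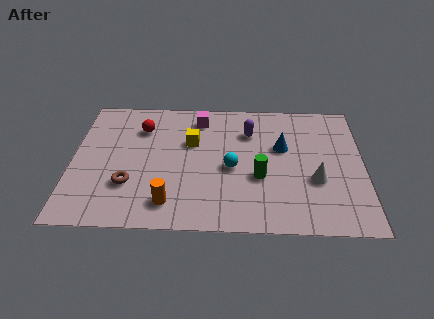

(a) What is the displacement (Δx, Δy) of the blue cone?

(-0.2, 2.5)

The blue cone started near (8.5, 2.3) and ended near (8.3, 4.8).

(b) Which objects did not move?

the cyan sphere and the red sphere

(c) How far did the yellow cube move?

2.7

From (2.9, 3.0) to (4.7, 5.0), the yellow cube covered √(1.8² + 2.0²) ≈ 2.7 units.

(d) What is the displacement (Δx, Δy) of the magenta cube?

(-2.4, -0.3)

The magenta cube was at about (7.4, 6.8) and moved to about (5.0, 6.5).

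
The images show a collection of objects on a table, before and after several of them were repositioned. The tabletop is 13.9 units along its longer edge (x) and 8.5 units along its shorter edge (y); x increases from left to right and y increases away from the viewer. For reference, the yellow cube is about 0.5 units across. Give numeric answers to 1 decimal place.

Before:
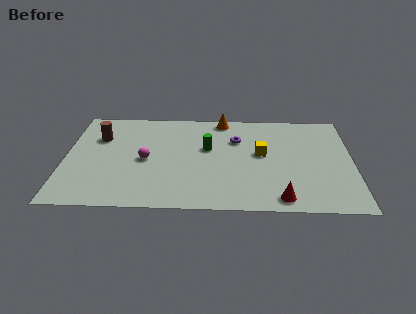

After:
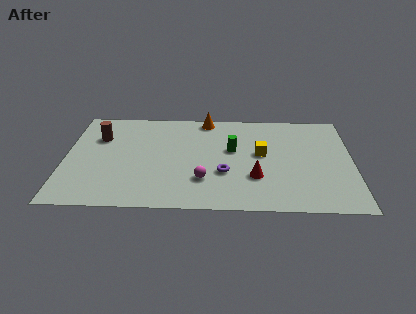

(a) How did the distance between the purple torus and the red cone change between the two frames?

-3.8

Before: roughly 5.3 units apart; after: 1.5. That's 3.8 units closer together.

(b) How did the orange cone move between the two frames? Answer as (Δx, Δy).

(-0.8, 0.0)

The orange cone started near (7.6, 7.7) and ended near (6.8, 7.7).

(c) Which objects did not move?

the yellow cube and the brown cylinder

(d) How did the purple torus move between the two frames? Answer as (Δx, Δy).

(-0.6, -2.9)

The purple torus was at about (8.3, 5.9) and moved to about (7.7, 3.0).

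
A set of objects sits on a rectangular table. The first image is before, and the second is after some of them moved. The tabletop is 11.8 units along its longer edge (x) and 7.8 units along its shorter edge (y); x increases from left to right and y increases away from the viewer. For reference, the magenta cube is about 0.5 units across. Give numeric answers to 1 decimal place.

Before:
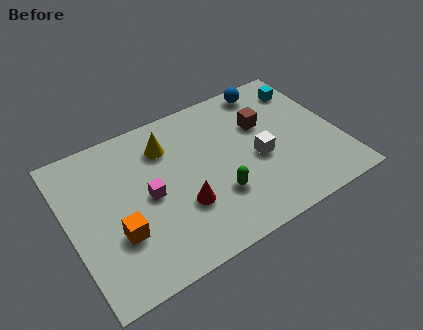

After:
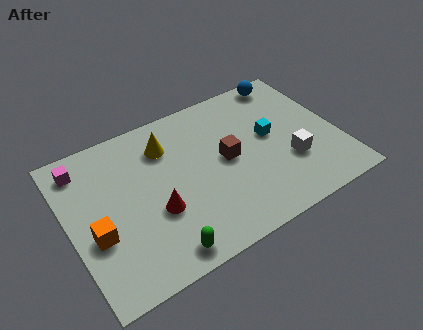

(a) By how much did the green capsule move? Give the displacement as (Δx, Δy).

(-2.7, -1.5)

The green capsule was at about (6.2, 2.4) and moved to about (3.5, 0.9).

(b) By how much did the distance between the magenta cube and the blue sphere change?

+2.6

They were about 6.7 units apart before and 9.3 after — 2.6 units further apart.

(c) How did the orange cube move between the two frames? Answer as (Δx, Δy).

(-0.9, 0.4)

The orange cube started near (1.9, 2.6) and ended near (1.0, 3.0).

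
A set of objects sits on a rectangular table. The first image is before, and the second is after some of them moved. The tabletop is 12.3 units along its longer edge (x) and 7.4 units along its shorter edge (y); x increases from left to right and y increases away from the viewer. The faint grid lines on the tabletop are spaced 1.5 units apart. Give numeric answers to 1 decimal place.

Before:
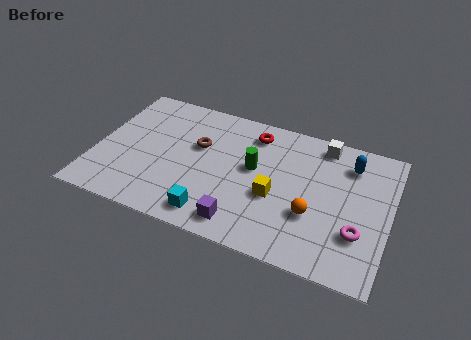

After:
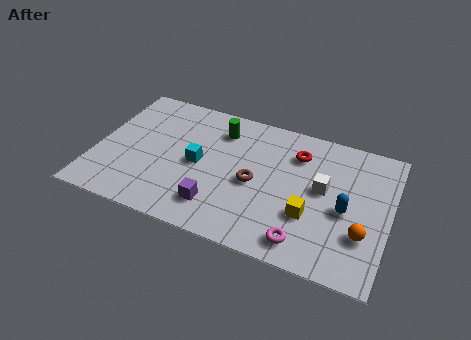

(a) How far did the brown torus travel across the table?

2.8

The brown torus was near (4.2, 4.6) before and (6.7, 3.4) after, so it travelled √(2.5² + 1.2²) ≈ 2.8 units.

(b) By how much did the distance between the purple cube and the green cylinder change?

+1.1

They were about 3.1 units apart before and 4.2 after — 1.1 units further apart.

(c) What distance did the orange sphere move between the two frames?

2.1

The orange sphere was near (9.2, 2.6) before and (11.3, 2.3) after, so it travelled √(2.1² + 0.3²) ≈ 2.1 units.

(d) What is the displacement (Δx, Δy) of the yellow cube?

(1.5, -0.5)

From the two frames, the yellow cube sits at roughly (7.6, 3.0) before and (9.1, 2.5) after.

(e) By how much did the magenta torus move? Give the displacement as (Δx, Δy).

(-2.1, -1.2)

From the two frames, the magenta torus sits at roughly (11.1, 2.3) before and (9.0, 1.1) after.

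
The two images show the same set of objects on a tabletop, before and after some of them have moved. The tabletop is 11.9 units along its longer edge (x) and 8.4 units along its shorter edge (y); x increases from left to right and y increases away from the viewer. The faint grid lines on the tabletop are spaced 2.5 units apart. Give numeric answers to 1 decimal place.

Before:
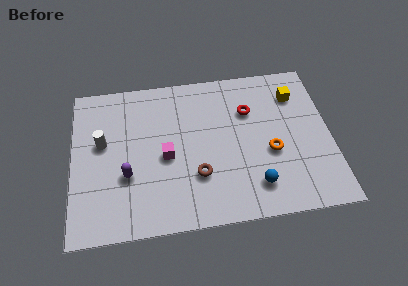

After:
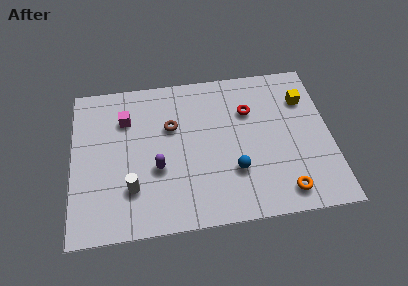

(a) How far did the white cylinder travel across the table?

2.9

The white cylinder moved from about (1.4, 4.9) to (2.7, 2.3), a distance of √(1.3² + 2.6²) ≈ 2.9.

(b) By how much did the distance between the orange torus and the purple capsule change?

-0.6

The distance was about 6.6 in the first image and 6.0 in the second, so they moved 0.6 units closer together.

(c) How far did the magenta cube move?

2.9

The magenta cube was near (4.3, 3.8) before and (2.5, 6.1) after, so it travelled √(1.8² + 2.3²) ≈ 2.9 units.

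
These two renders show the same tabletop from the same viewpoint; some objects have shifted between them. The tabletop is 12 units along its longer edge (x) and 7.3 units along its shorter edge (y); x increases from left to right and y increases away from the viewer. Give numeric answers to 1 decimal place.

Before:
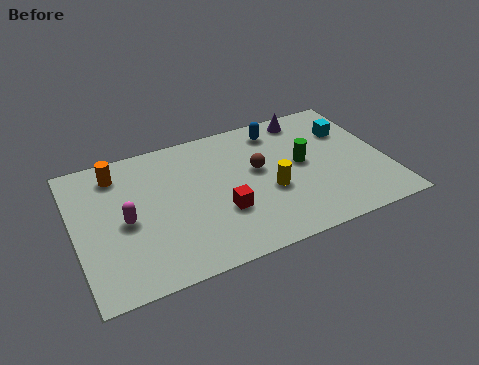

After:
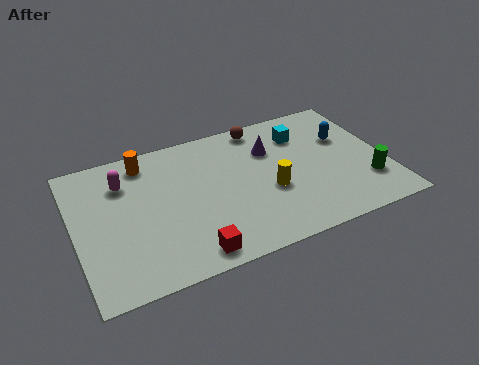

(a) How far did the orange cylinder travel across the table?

1.1

From (1.8, 6.0) to (2.9, 6.2), the orange cylinder covered √(1.1² + 0.2²) ≈ 1.1 units.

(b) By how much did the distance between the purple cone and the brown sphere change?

-1.7

The distance was about 3.1 in the first image and 1.4 in the second, so they moved 1.7 units closer together.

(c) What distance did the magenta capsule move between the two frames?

2.0

The magenta capsule moved from about (1.9, 3.4) to (2.0, 5.4), a distance of √(0.1² + 2.0²) ≈ 2.0.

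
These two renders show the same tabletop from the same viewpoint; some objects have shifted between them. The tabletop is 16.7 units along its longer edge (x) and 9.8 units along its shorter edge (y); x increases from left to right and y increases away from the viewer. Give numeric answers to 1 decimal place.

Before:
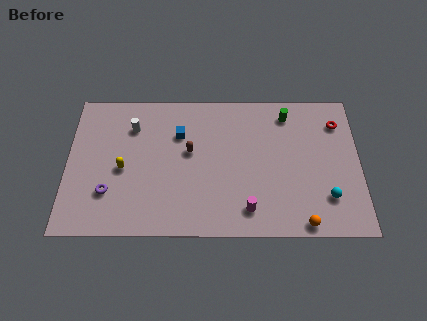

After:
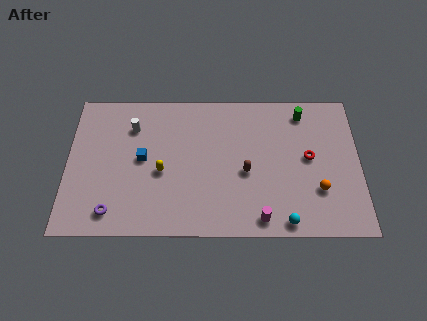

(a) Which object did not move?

the white cylinder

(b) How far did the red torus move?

2.9

From (15.5, 7.6) to (13.8, 5.2), the red torus covered √(1.7² + 2.4²) ≈ 2.9 units.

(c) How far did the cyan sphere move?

2.9

The cyan sphere moved from about (14.8, 2.5) to (12.4, 0.9), a distance of √(2.4² + 1.6²) ≈ 2.9.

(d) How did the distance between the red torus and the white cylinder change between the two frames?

-1.5

The distance was about 11.8 in the first image and 10.3 in the second, so they moved 1.5 units closer together.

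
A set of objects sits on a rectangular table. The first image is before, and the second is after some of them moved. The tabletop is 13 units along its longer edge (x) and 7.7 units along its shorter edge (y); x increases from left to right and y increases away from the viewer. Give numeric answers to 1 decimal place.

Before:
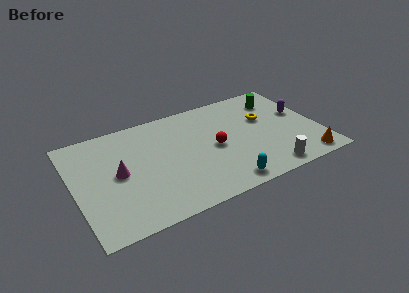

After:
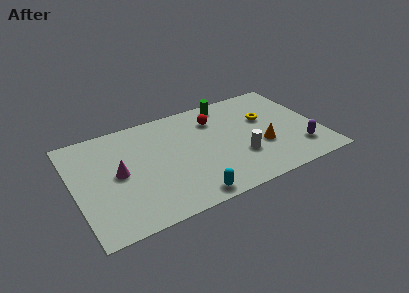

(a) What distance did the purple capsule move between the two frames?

2.7

From (12.2, 4.5) to (11.7, 1.8), the purple capsule covered √(0.5² + 2.7²) ≈ 2.7 units.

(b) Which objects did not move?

the yellow torus and the magenta cone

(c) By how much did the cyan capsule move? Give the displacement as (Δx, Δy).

(-1.9, -0.1)

The cyan capsule was at about (7.5, 0.9) and moved to about (5.6, 0.8).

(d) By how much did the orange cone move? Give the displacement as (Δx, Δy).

(-2.1, 1.9)

The orange cone started near (11.9, 0.9) and ended near (9.8, 2.8).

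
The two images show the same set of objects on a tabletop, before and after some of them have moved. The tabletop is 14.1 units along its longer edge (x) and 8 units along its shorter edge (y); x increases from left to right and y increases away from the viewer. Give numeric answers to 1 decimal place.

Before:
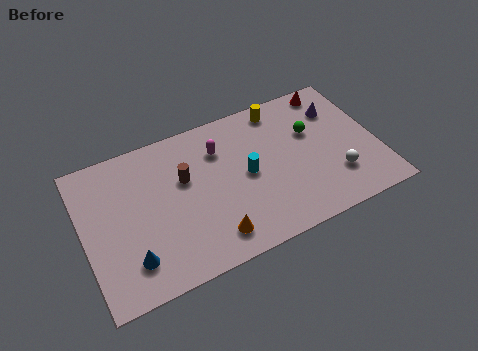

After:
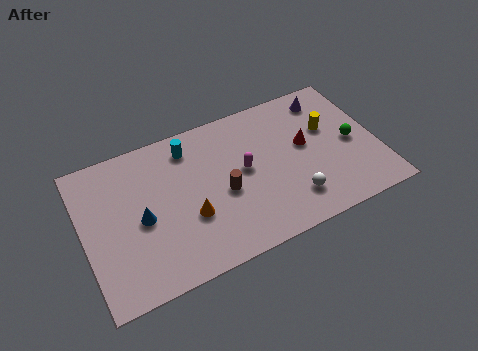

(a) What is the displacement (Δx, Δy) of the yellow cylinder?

(2.1, -2.0)

The yellow cylinder was at about (9.8, 7.0) and moved to about (11.9, 5.0).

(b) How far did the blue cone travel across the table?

2.0

The blue cone moved from about (2.0, 1.8) to (2.7, 3.7), a distance of √(0.7² + 1.9²) ≈ 2.0.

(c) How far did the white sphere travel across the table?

2.2

The white sphere was near (11.9, 2.2) before and (9.7, 1.8) after, so it travelled √(2.2² + 0.4²) ≈ 2.2 units.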